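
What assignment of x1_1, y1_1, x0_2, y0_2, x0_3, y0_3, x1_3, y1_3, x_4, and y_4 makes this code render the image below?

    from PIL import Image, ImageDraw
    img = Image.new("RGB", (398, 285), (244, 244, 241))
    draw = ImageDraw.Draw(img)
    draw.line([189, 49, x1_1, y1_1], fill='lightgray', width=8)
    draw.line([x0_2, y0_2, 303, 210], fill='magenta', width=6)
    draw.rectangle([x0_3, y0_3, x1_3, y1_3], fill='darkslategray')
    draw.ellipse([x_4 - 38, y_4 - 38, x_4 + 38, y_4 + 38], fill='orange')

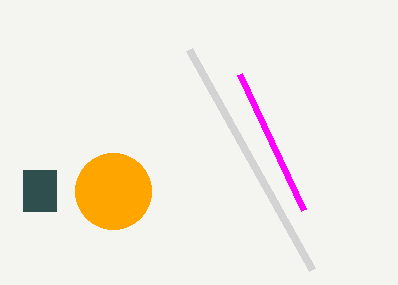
x1_1 = 312, y1_1 = 269, x0_2 = 239, y0_2 = 74, x0_3 = 23, y0_3 = 170, x1_3 = 56, y1_3 = 211, x_4 = 113, y_4 = 191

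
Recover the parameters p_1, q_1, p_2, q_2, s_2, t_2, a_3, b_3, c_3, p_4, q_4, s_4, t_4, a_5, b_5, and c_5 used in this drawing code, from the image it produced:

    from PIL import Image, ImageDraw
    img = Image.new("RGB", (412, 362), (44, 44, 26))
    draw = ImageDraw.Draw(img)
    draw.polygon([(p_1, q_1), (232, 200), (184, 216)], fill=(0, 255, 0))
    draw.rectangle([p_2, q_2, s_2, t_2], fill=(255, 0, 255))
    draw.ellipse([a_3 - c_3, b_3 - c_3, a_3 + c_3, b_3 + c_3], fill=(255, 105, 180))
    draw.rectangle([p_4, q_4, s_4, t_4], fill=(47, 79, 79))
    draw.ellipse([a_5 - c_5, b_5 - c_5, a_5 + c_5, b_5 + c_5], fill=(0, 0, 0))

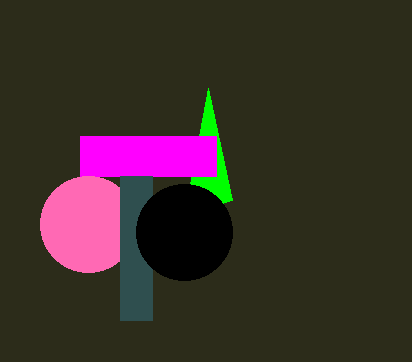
p_1 = 208, q_1 = 88, p_2 = 80, q_2 = 136, s_2 = 216, t_2 = 176, a_3 = 88, b_3 = 224, c_3 = 48, p_4 = 120, q_4 = 176, s_4 = 152, t_4 = 320, a_5 = 184, b_5 = 232, c_5 = 48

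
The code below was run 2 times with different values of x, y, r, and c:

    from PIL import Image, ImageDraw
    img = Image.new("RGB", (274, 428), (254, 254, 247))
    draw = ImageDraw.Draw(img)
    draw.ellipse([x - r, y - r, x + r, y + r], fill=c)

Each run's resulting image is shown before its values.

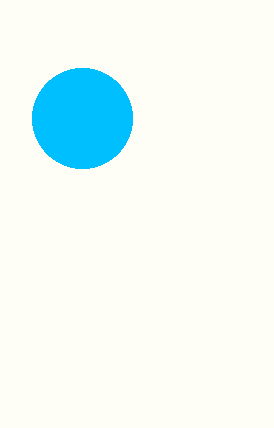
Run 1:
x = 82; y = 118; r = 50; c = 'deepskyblue'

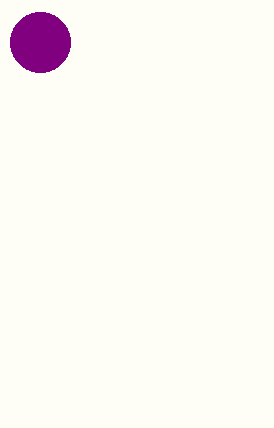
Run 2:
x = 40, y = 42, r = 30, c = 'purple'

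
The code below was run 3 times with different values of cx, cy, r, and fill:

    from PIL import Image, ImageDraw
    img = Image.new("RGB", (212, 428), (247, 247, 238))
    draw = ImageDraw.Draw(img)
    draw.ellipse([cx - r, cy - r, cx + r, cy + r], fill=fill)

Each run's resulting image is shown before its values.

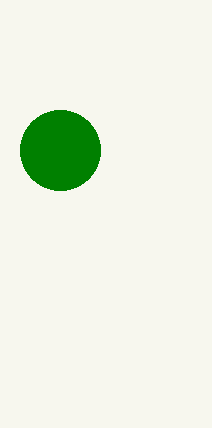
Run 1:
cx = 60; cy = 150; r = 40; fill = 'green'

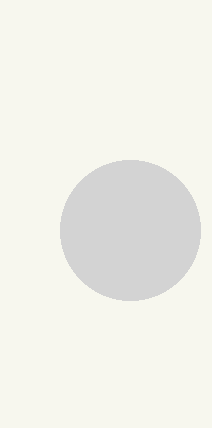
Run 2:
cx = 130
cy = 230
r = 70
fill = 'lightgray'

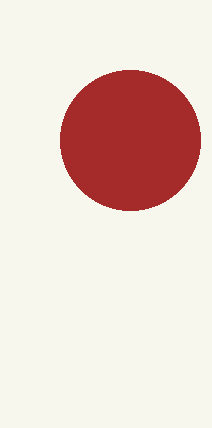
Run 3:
cx = 130; cy = 140; r = 70; fill = 'brown'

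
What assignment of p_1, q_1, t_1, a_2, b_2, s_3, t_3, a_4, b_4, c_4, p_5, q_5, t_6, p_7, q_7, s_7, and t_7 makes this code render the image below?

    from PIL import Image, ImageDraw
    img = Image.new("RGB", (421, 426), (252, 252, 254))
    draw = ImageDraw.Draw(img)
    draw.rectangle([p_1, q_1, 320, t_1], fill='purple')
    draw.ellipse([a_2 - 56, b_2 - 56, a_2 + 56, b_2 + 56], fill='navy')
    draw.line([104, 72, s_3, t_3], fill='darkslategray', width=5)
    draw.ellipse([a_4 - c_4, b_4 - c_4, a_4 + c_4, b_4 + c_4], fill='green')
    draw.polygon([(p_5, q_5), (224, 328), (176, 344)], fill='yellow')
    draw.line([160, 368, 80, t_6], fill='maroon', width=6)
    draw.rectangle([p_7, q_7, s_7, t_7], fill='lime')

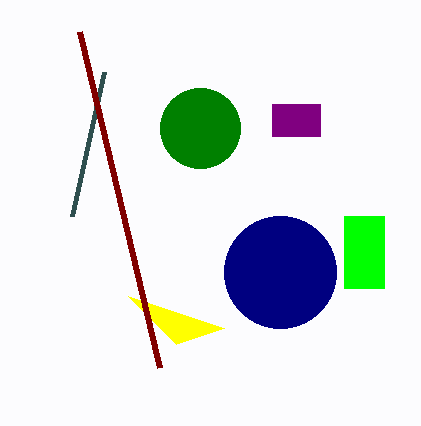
p_1 = 272; q_1 = 104; t_1 = 136; a_2 = 280; b_2 = 272; s_3 = 72; t_3 = 216; a_4 = 200; b_4 = 128; c_4 = 40; p_5 = 128; q_5 = 296; t_6 = 32; p_7 = 344; q_7 = 216; s_7 = 384; t_7 = 288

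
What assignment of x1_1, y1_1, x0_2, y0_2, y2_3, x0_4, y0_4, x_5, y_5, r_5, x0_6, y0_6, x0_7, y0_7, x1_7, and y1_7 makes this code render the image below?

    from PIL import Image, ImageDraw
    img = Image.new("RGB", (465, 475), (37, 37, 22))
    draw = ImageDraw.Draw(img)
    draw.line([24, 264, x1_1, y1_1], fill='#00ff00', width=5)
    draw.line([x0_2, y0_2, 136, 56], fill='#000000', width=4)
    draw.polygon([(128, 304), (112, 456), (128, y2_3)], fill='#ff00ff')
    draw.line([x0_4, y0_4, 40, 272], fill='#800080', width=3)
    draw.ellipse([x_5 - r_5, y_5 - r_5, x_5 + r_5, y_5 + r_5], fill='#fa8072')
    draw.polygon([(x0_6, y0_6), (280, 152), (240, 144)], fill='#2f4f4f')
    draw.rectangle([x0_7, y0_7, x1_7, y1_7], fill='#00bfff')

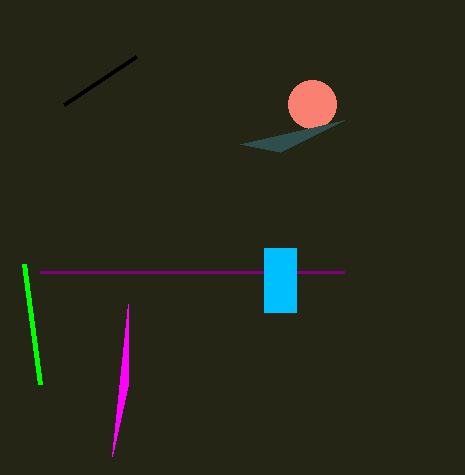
x1_1 = 40; y1_1 = 384; x0_2 = 64; y0_2 = 104; y2_3 = 384; x0_4 = 344; y0_4 = 272; x_5 = 312; y_5 = 104; r_5 = 24; x0_6 = 344; y0_6 = 120; x0_7 = 264; y0_7 = 248; x1_7 = 296; y1_7 = 312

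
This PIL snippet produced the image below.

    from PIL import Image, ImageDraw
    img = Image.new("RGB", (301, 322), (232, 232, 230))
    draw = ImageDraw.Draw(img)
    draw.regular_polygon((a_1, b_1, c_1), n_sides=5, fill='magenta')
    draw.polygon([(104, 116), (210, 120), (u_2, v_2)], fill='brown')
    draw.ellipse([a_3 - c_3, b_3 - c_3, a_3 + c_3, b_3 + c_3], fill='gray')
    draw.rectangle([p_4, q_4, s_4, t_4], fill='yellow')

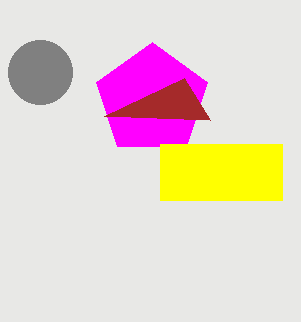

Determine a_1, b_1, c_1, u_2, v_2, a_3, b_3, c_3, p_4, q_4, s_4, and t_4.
a_1 = 152; b_1 = 100; c_1 = 58; u_2 = 184; v_2 = 78; a_3 = 40; b_3 = 72; c_3 = 32; p_4 = 160; q_4 = 144; s_4 = 282; t_4 = 200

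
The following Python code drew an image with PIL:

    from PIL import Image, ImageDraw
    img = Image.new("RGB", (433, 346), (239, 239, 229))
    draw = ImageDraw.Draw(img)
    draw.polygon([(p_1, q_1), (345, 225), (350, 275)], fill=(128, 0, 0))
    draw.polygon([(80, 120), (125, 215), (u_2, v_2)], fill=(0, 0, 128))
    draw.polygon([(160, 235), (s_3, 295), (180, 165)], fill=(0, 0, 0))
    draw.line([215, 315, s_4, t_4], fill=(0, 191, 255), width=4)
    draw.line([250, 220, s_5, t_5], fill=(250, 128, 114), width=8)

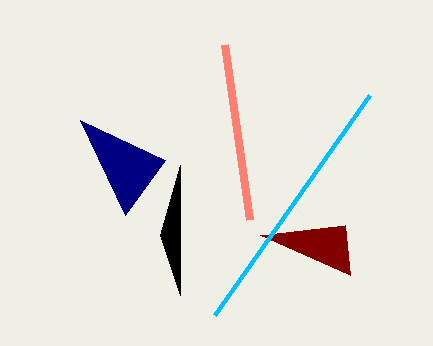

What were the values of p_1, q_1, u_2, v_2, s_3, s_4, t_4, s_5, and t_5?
p_1 = 260, q_1 = 235, u_2 = 165, v_2 = 160, s_3 = 180, s_4 = 370, t_4 = 95, s_5 = 225, t_5 = 45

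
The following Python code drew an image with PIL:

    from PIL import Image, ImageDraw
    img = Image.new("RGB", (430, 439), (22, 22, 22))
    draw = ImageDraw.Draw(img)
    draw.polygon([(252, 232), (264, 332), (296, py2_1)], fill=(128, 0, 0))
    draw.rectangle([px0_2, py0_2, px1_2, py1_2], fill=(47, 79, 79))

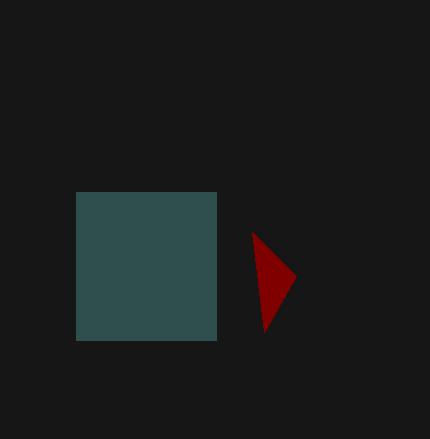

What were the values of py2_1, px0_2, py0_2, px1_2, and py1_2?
py2_1 = 276
px0_2 = 76
py0_2 = 192
px1_2 = 216
py1_2 = 340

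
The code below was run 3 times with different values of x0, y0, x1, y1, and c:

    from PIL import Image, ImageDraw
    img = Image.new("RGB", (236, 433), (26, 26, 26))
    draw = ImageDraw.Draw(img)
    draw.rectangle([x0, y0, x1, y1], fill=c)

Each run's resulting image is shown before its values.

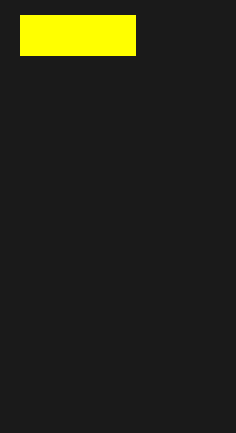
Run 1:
x0 = 20; y0 = 15; x1 = 135; y1 = 55; c = 'yellow'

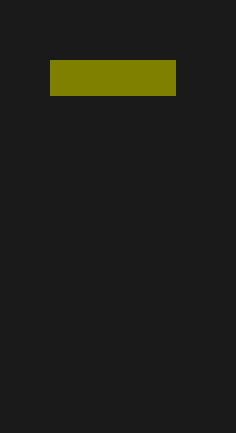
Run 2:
x0 = 50
y0 = 60
x1 = 175
y1 = 95
c = 'olive'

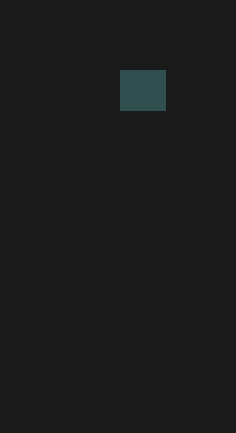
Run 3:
x0 = 120; y0 = 70; x1 = 165; y1 = 110; c = 'darkslategray'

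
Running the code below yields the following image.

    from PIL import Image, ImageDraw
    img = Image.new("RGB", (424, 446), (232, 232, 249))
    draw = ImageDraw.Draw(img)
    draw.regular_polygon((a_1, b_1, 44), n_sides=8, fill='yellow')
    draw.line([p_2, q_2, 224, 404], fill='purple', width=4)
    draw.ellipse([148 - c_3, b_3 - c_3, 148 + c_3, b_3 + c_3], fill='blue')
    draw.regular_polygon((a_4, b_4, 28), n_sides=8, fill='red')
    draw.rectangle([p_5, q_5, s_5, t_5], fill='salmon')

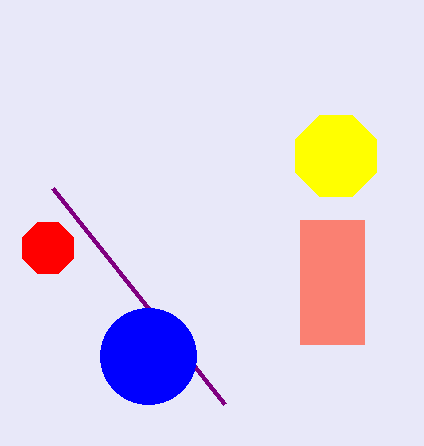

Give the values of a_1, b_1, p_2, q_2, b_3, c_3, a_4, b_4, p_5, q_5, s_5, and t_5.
a_1 = 336
b_1 = 156
p_2 = 52
q_2 = 188
b_3 = 356
c_3 = 48
a_4 = 48
b_4 = 248
p_5 = 300
q_5 = 220
s_5 = 364
t_5 = 344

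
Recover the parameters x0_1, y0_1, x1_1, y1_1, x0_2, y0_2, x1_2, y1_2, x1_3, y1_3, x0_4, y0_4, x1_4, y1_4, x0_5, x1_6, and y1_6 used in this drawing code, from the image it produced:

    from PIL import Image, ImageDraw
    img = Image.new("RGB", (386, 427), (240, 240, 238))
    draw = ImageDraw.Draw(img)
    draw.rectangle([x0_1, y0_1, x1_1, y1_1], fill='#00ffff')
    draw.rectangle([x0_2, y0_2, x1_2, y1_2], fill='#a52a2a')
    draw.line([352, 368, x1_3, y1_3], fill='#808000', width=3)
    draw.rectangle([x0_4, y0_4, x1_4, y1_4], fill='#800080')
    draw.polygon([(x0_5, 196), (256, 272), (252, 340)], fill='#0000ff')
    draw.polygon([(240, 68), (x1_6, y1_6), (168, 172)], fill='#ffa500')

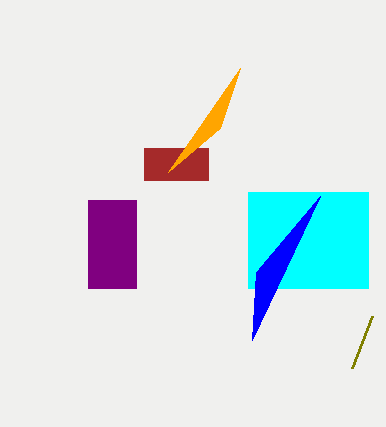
x0_1 = 248; y0_1 = 192; x1_1 = 368; y1_1 = 288; x0_2 = 144; y0_2 = 148; x1_2 = 208; y1_2 = 180; x1_3 = 372; y1_3 = 316; x0_4 = 88; y0_4 = 200; x1_4 = 136; y1_4 = 288; x0_5 = 320; x1_6 = 220; y1_6 = 128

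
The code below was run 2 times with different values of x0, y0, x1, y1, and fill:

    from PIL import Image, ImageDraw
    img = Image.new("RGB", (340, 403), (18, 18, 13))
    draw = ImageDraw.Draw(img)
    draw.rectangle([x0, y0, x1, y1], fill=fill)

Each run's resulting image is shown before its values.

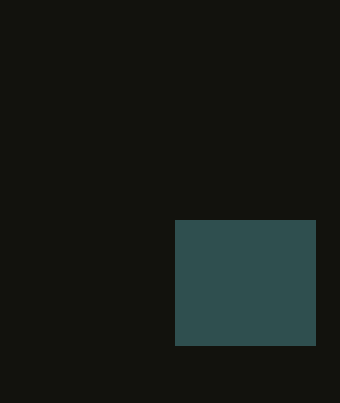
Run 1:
x0 = 175
y0 = 220
x1 = 315
y1 = 345
fill = 'darkslategray'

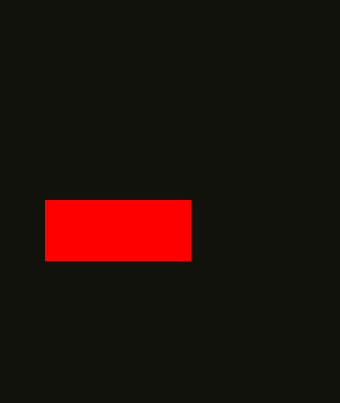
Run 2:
x0 = 45
y0 = 200
x1 = 190
y1 = 260
fill = 'red'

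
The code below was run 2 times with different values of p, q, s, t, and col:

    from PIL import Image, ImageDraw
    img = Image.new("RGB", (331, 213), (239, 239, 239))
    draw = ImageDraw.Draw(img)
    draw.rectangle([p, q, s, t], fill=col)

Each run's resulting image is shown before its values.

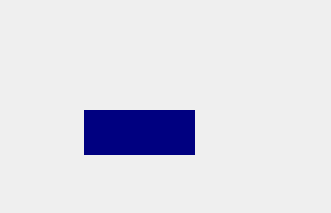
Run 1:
p = 84
q = 110
s = 194
t = 154
col = 'navy'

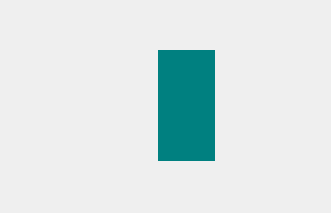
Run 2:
p = 158, q = 50, s = 214, t = 160, col = 'teal'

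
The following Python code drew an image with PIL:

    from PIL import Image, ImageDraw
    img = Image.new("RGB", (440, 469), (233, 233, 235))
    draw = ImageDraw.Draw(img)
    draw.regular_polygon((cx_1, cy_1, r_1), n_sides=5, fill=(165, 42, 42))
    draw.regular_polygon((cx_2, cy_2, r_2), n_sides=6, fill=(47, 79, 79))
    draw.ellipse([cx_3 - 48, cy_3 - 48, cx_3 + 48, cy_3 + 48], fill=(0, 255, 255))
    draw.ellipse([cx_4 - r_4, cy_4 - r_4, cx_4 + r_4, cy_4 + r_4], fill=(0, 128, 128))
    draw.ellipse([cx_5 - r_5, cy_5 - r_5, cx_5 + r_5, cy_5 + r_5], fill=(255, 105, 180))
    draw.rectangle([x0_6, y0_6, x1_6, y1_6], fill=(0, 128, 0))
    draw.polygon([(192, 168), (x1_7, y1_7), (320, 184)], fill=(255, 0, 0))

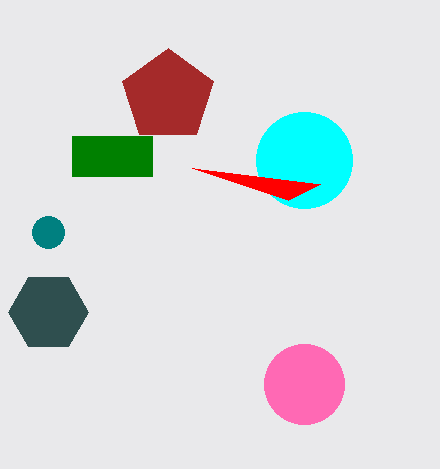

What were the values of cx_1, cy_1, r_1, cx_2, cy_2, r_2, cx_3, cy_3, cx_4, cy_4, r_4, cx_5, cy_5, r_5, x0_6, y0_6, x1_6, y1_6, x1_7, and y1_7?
cx_1 = 168
cy_1 = 96
r_1 = 48
cx_2 = 48
cy_2 = 312
r_2 = 40
cx_3 = 304
cy_3 = 160
cx_4 = 48
cy_4 = 232
r_4 = 16
cx_5 = 304
cy_5 = 384
r_5 = 40
x0_6 = 72
y0_6 = 136
x1_6 = 152
y1_6 = 176
x1_7 = 288
y1_7 = 200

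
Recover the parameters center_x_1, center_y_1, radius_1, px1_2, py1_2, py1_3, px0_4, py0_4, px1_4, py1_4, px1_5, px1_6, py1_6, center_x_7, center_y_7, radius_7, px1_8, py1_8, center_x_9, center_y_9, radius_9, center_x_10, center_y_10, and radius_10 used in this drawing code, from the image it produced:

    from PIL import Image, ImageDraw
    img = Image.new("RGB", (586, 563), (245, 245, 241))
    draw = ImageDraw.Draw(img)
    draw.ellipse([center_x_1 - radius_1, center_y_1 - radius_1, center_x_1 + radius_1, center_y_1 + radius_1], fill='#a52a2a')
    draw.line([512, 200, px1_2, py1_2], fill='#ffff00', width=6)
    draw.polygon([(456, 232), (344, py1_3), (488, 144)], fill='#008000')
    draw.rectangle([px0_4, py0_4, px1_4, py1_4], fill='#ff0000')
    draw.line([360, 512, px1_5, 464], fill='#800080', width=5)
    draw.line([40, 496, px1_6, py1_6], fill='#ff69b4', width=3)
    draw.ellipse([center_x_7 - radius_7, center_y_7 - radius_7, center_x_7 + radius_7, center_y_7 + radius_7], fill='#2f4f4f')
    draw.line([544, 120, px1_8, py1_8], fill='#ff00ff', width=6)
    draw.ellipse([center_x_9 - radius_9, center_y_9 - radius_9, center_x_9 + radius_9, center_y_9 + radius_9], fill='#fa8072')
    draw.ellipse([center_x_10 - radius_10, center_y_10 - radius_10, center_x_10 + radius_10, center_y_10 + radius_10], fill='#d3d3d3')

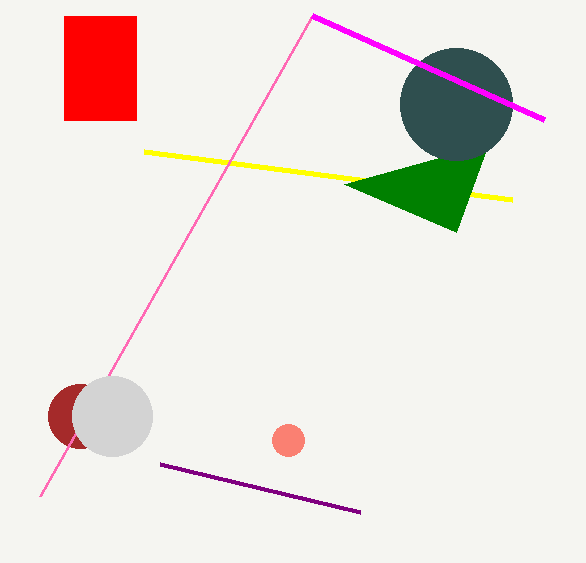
center_x_1 = 80, center_y_1 = 416, radius_1 = 32, px1_2 = 144, py1_2 = 152, py1_3 = 184, px0_4 = 64, py0_4 = 16, px1_4 = 136, py1_4 = 120, px1_5 = 160, px1_6 = 312, py1_6 = 16, center_x_7 = 456, center_y_7 = 104, radius_7 = 56, px1_8 = 312, py1_8 = 16, center_x_9 = 288, center_y_9 = 440, radius_9 = 16, center_x_10 = 112, center_y_10 = 416, radius_10 = 40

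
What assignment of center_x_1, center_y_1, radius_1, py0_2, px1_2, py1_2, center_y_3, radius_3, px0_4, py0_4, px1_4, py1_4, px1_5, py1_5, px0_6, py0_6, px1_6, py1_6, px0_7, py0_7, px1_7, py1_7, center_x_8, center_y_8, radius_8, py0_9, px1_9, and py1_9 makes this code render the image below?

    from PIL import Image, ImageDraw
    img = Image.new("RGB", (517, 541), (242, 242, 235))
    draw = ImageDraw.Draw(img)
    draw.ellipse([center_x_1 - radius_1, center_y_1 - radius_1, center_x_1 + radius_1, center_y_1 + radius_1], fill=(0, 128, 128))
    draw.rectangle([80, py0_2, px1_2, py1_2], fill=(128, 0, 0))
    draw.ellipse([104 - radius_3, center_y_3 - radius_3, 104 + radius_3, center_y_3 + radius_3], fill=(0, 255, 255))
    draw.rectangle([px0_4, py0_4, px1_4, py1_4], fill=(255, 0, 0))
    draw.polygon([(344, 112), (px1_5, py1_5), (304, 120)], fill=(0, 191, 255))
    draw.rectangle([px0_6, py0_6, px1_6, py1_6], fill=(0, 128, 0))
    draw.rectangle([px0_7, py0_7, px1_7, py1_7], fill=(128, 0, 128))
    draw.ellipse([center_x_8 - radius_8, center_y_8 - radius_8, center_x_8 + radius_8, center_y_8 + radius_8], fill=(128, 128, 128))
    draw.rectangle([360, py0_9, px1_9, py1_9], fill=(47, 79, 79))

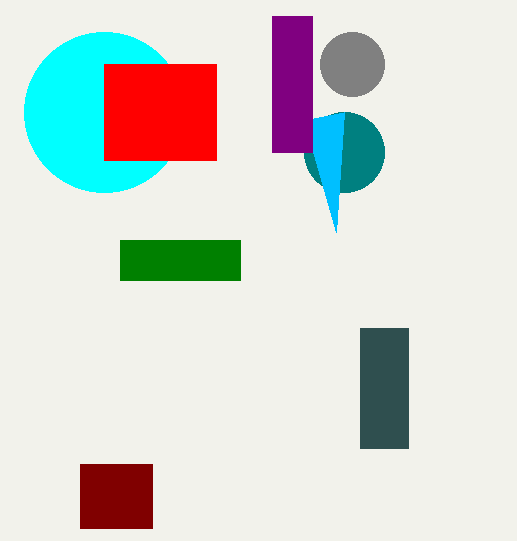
center_x_1 = 344
center_y_1 = 152
radius_1 = 40
py0_2 = 464
px1_2 = 152
py1_2 = 528
center_y_3 = 112
radius_3 = 80
px0_4 = 104
py0_4 = 64
px1_4 = 216
py1_4 = 160
px1_5 = 336
py1_5 = 232
px0_6 = 120
py0_6 = 240
px1_6 = 240
py1_6 = 280
px0_7 = 272
py0_7 = 16
px1_7 = 312
py1_7 = 152
center_x_8 = 352
center_y_8 = 64
radius_8 = 32
py0_9 = 328
px1_9 = 408
py1_9 = 448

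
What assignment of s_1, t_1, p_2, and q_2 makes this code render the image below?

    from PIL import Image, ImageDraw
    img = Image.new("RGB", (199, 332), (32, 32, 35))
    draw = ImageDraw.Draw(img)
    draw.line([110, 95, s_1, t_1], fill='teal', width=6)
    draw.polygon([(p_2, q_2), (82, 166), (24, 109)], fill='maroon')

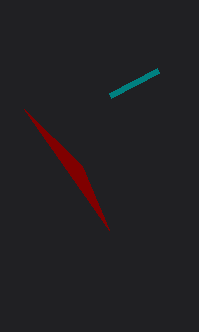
s_1 = 158, t_1 = 70, p_2 = 109, q_2 = 230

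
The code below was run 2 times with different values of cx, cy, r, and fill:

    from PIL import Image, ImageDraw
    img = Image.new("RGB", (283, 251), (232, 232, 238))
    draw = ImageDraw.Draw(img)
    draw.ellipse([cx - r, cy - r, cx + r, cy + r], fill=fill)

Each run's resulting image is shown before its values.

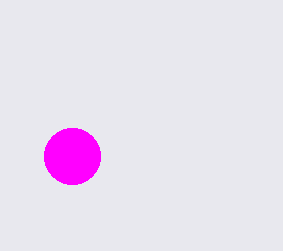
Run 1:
cx = 72, cy = 156, r = 28, fill = 'magenta'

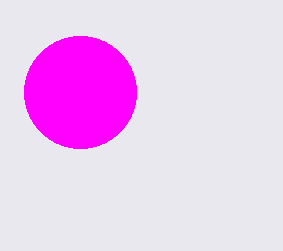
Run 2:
cx = 80, cy = 92, r = 56, fill = 'magenta'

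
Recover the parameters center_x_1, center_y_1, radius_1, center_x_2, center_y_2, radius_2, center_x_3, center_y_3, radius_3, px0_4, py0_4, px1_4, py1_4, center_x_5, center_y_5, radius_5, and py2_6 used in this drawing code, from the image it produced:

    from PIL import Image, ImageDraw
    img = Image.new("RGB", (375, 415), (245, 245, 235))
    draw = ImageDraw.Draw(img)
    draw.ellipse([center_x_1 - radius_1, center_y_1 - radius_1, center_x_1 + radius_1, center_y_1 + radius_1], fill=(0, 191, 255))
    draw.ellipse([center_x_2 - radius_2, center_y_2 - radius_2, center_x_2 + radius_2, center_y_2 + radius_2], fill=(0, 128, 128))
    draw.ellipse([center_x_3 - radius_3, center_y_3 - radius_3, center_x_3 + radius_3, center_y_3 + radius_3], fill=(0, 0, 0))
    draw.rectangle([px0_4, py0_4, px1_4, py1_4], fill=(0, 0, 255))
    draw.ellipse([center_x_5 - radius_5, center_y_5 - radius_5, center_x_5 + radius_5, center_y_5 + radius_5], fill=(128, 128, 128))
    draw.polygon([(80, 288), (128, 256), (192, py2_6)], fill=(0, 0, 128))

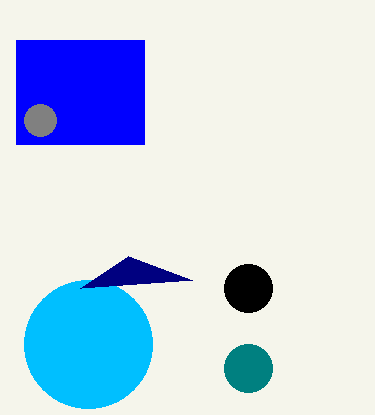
center_x_1 = 88, center_y_1 = 344, radius_1 = 64, center_x_2 = 248, center_y_2 = 368, radius_2 = 24, center_x_3 = 248, center_y_3 = 288, radius_3 = 24, px0_4 = 16, py0_4 = 40, px1_4 = 144, py1_4 = 144, center_x_5 = 40, center_y_5 = 120, radius_5 = 16, py2_6 = 280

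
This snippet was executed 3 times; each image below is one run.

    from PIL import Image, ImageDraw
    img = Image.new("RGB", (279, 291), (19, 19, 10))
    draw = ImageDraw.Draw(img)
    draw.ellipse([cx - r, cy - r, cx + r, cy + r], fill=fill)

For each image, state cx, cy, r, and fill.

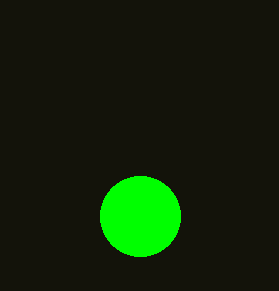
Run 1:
cx = 140, cy = 216, r = 40, fill = 'lime'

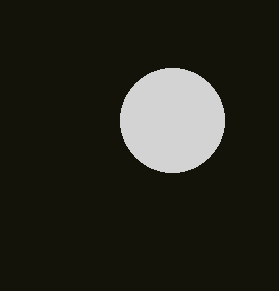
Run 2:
cx = 172; cy = 120; r = 52; fill = 'lightgray'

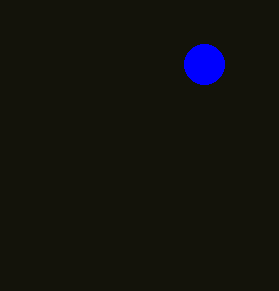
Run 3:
cx = 204, cy = 64, r = 20, fill = 'blue'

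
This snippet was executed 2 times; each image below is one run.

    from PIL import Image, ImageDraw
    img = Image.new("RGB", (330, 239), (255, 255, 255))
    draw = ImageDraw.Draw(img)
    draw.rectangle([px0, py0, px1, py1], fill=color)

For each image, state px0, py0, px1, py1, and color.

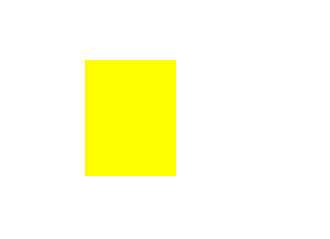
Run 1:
px0 = 85
py0 = 60
px1 = 175
py1 = 175
color = 'yellow'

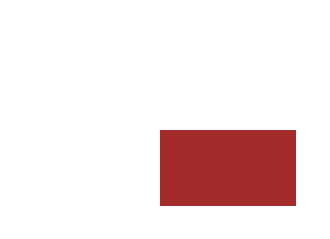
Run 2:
px0 = 160; py0 = 130; px1 = 295; py1 = 205; color = 'brown'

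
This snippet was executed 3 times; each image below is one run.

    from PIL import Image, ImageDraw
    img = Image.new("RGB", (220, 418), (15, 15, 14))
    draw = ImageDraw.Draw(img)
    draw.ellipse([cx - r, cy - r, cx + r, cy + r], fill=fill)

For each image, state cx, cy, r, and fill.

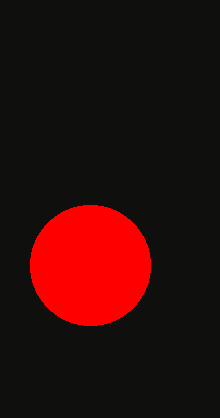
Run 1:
cx = 90, cy = 265, r = 60, fill = 'red'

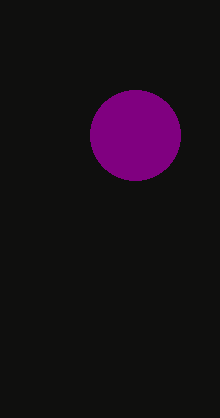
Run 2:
cx = 135
cy = 135
r = 45
fill = 'purple'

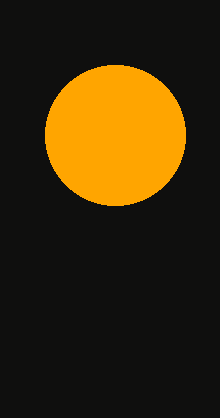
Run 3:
cx = 115; cy = 135; r = 70; fill = 'orange'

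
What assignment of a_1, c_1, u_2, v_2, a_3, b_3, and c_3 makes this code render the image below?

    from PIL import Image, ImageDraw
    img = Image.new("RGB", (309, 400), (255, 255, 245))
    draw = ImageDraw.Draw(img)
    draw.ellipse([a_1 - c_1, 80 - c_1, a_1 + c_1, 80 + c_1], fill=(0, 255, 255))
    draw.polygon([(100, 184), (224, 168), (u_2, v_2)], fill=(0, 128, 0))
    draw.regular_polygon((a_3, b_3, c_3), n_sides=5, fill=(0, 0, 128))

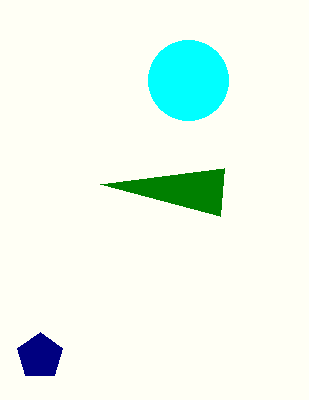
a_1 = 188
c_1 = 40
u_2 = 220
v_2 = 216
a_3 = 40
b_3 = 356
c_3 = 24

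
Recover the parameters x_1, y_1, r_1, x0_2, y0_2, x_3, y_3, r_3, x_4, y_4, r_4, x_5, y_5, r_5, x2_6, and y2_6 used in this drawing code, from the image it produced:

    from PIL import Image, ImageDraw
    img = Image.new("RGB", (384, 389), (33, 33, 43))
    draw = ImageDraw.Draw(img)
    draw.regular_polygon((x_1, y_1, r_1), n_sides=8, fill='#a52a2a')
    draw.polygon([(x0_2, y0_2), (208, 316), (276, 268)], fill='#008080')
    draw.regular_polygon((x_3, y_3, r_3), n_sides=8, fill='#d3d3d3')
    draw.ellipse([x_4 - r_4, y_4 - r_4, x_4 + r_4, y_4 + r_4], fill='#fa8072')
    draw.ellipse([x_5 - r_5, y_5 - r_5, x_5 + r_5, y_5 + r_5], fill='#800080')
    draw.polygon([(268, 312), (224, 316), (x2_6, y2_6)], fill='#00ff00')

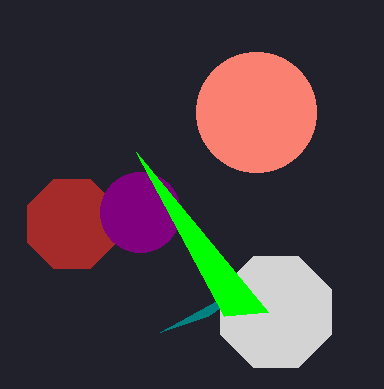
x_1 = 72, y_1 = 224, r_1 = 48, x0_2 = 160, y0_2 = 332, x_3 = 276, y_3 = 312, r_3 = 60, x_4 = 256, y_4 = 112, r_4 = 60, x_5 = 140, y_5 = 212, r_5 = 40, x2_6 = 136, y2_6 = 152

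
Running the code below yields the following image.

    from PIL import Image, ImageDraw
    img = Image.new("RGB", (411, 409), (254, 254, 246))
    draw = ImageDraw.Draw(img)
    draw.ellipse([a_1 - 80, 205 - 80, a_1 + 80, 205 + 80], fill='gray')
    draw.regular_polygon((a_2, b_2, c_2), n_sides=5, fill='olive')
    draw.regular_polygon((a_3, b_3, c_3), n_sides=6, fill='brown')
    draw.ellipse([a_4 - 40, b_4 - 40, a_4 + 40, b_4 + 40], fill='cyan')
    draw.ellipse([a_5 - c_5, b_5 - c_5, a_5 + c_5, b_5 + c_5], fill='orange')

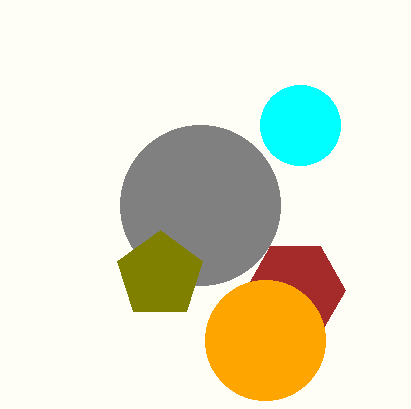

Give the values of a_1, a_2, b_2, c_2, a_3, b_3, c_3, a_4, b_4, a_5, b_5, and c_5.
a_1 = 200
a_2 = 160
b_2 = 275
c_2 = 45
a_3 = 295
b_3 = 290
c_3 = 50
a_4 = 300
b_4 = 125
a_5 = 265
b_5 = 340
c_5 = 60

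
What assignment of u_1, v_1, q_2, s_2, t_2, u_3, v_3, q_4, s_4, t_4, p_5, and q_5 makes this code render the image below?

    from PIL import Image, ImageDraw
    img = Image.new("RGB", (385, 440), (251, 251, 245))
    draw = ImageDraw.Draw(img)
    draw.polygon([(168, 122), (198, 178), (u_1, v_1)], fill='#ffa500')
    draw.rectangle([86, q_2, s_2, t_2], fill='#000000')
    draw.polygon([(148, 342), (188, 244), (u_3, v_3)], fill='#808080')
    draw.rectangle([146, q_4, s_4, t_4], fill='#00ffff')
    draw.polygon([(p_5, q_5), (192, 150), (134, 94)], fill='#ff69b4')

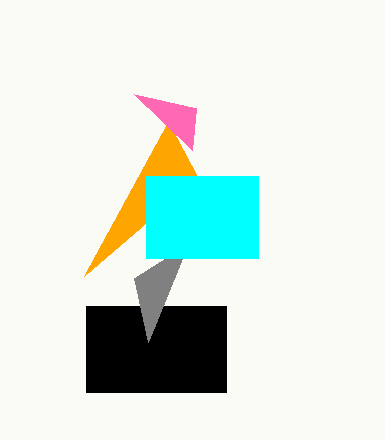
u_1 = 84, v_1 = 276, q_2 = 306, s_2 = 226, t_2 = 392, u_3 = 134, v_3 = 278, q_4 = 176, s_4 = 258, t_4 = 258, p_5 = 196, q_5 = 108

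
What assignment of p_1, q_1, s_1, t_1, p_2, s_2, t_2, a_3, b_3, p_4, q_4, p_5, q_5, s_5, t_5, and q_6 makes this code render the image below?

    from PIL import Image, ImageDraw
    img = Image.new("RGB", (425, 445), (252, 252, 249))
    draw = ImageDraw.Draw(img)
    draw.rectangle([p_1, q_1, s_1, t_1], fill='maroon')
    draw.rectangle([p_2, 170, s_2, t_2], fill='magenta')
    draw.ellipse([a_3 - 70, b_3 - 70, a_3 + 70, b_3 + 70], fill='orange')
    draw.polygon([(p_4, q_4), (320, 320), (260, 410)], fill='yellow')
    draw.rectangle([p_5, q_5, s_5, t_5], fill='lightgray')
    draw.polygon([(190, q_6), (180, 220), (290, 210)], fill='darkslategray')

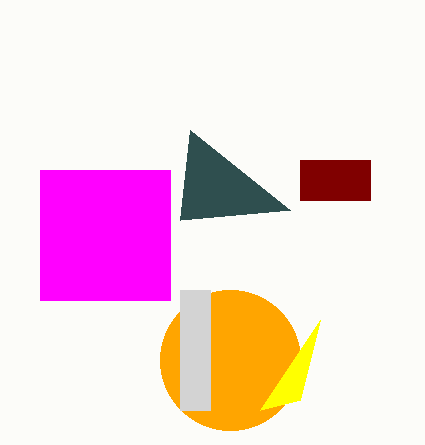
p_1 = 300, q_1 = 160, s_1 = 370, t_1 = 200, p_2 = 40, s_2 = 170, t_2 = 300, a_3 = 230, b_3 = 360, p_4 = 300, q_4 = 400, p_5 = 180, q_5 = 290, s_5 = 210, t_5 = 410, q_6 = 130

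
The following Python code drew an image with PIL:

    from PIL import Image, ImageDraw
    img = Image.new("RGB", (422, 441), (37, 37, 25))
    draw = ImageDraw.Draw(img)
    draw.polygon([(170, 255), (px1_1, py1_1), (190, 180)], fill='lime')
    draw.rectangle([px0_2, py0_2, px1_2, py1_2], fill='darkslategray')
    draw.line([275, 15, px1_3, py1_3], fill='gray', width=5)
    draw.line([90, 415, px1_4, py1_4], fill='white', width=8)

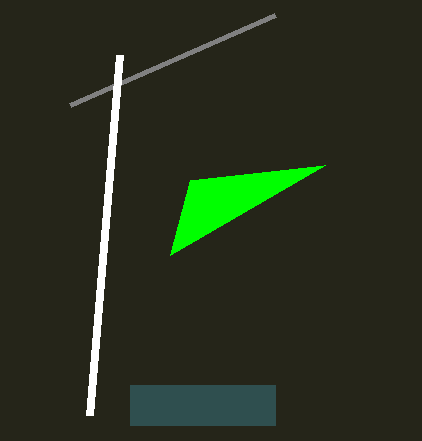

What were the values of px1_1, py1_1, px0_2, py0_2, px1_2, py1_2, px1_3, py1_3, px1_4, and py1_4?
px1_1 = 325
py1_1 = 165
px0_2 = 130
py0_2 = 385
px1_2 = 275
py1_2 = 425
px1_3 = 70
py1_3 = 105
px1_4 = 120
py1_4 = 55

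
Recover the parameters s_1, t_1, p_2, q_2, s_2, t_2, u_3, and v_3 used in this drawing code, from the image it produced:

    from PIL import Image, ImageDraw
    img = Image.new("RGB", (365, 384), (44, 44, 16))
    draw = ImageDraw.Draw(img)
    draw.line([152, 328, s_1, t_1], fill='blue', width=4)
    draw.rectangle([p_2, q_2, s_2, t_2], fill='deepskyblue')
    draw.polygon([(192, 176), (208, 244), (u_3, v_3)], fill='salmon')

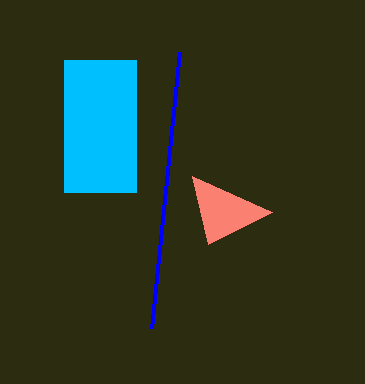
s_1 = 180, t_1 = 52, p_2 = 64, q_2 = 60, s_2 = 136, t_2 = 192, u_3 = 272, v_3 = 212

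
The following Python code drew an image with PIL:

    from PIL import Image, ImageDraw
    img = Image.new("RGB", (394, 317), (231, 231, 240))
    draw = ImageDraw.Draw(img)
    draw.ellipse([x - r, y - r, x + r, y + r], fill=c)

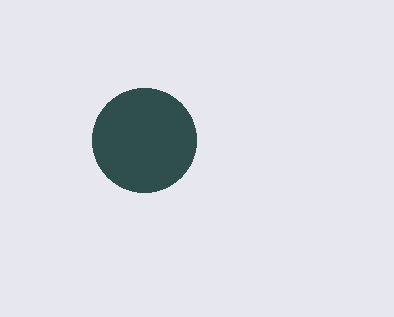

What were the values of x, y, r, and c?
x = 144
y = 140
r = 52
c = 'darkslategray'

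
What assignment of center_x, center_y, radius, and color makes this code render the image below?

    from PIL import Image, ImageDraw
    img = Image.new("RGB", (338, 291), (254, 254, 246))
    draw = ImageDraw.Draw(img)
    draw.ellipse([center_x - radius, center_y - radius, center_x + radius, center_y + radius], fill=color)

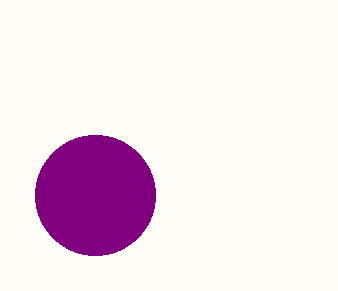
center_x = 95, center_y = 195, radius = 60, color = 'purple'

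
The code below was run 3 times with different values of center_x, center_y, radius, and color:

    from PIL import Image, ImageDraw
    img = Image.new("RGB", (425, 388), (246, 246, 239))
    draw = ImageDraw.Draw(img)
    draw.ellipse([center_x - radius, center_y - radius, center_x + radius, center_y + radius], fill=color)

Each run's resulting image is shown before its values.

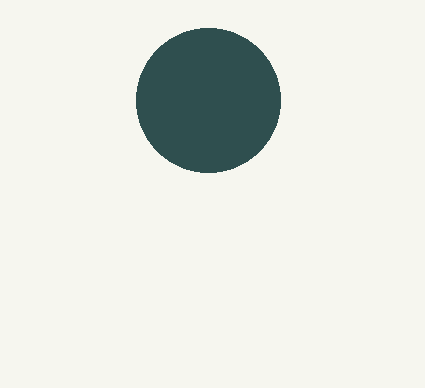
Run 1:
center_x = 208, center_y = 100, radius = 72, color = 'darkslategray'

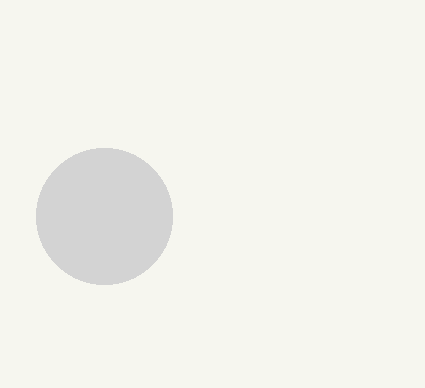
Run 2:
center_x = 104
center_y = 216
radius = 68
color = 'lightgray'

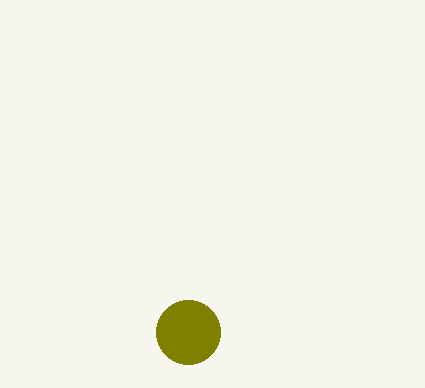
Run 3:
center_x = 188; center_y = 332; radius = 32; color = 'olive'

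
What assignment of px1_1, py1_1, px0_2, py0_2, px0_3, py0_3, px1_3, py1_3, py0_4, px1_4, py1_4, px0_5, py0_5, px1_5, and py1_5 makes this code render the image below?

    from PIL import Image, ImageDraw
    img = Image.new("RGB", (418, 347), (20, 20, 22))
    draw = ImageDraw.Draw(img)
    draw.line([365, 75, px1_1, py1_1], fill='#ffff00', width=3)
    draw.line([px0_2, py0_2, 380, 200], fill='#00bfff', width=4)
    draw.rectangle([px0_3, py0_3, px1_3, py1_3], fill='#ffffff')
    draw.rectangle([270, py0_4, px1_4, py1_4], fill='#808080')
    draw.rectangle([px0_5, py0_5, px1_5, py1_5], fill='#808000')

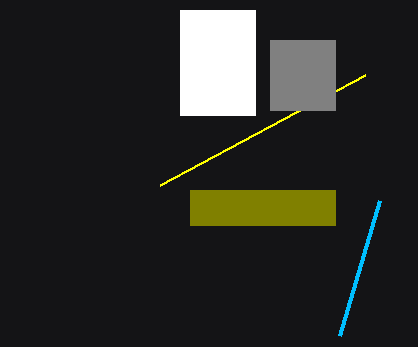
px1_1 = 160, py1_1 = 185, px0_2 = 340, py0_2 = 335, px0_3 = 180, py0_3 = 10, px1_3 = 255, py1_3 = 115, py0_4 = 40, px1_4 = 335, py1_4 = 110, px0_5 = 190, py0_5 = 190, px1_5 = 335, py1_5 = 225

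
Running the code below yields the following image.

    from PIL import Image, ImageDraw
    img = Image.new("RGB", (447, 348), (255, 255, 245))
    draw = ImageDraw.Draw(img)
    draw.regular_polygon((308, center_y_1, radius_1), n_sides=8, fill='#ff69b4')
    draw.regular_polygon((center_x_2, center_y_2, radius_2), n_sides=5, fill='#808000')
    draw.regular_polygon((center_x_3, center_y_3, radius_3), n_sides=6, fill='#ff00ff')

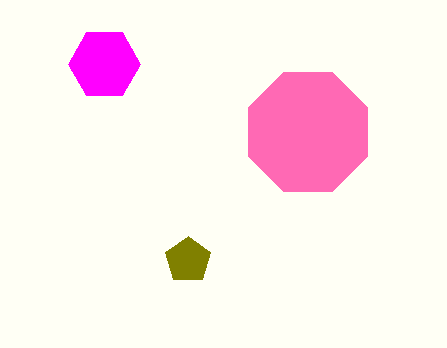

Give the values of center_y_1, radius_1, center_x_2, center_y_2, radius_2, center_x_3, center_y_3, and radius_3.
center_y_1 = 132, radius_1 = 64, center_x_2 = 188, center_y_2 = 260, radius_2 = 24, center_x_3 = 104, center_y_3 = 64, radius_3 = 36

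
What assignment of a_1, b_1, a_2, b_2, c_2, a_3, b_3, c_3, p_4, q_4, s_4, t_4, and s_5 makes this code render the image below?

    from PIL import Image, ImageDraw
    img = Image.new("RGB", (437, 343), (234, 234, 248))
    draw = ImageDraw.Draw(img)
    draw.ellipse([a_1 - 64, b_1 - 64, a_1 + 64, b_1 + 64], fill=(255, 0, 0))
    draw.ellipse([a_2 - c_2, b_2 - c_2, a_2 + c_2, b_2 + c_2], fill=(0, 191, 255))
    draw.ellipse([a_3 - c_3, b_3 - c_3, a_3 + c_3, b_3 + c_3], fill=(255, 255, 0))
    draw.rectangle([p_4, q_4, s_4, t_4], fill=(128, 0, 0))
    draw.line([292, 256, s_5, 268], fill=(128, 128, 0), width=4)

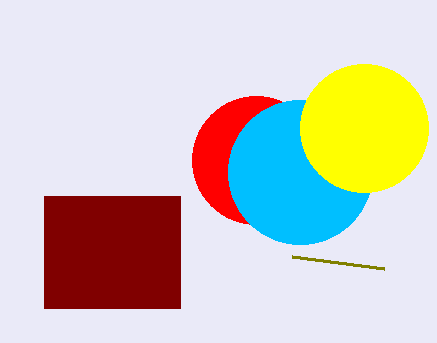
a_1 = 256; b_1 = 160; a_2 = 300; b_2 = 172; c_2 = 72; a_3 = 364; b_3 = 128; c_3 = 64; p_4 = 44; q_4 = 196; s_4 = 180; t_4 = 308; s_5 = 384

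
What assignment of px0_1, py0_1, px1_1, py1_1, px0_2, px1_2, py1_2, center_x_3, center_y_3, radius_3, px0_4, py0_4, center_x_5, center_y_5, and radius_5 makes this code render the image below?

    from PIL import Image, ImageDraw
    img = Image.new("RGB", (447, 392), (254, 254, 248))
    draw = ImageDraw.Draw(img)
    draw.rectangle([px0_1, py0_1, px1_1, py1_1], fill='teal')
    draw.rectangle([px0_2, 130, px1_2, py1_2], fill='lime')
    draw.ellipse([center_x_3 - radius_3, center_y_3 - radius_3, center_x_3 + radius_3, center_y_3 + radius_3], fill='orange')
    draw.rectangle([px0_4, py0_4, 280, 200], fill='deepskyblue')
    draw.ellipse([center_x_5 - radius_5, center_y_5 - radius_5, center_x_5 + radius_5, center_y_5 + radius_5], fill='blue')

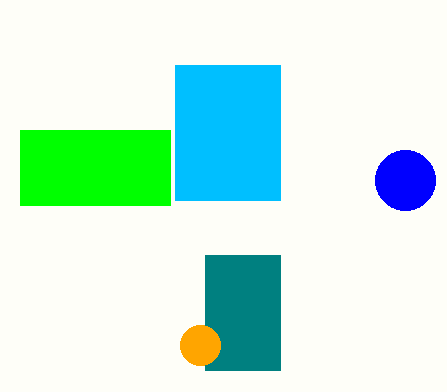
px0_1 = 205
py0_1 = 255
px1_1 = 280
py1_1 = 370
px0_2 = 20
px1_2 = 170
py1_2 = 205
center_x_3 = 200
center_y_3 = 345
radius_3 = 20
px0_4 = 175
py0_4 = 65
center_x_5 = 405
center_y_5 = 180
radius_5 = 30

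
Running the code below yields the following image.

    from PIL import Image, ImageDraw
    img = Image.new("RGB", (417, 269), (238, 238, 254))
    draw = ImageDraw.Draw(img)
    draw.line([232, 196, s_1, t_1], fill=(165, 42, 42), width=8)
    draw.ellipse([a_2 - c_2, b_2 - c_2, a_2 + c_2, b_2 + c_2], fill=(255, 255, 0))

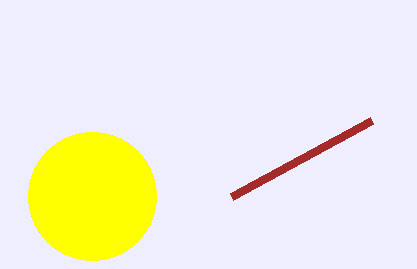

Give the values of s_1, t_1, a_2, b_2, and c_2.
s_1 = 372
t_1 = 120
a_2 = 92
b_2 = 196
c_2 = 64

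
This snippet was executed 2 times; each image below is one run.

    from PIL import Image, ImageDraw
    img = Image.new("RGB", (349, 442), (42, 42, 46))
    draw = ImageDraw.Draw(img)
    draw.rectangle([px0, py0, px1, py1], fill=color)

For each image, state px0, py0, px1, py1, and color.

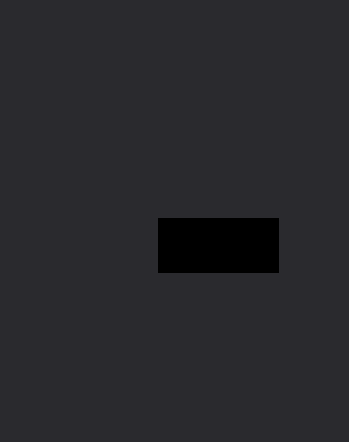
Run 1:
px0 = 158, py0 = 218, px1 = 278, py1 = 272, color = 'black'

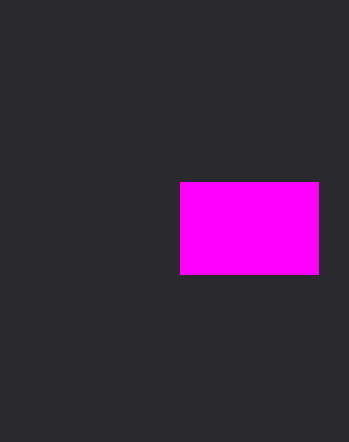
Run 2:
px0 = 180; py0 = 182; px1 = 318; py1 = 274; color = 'magenta'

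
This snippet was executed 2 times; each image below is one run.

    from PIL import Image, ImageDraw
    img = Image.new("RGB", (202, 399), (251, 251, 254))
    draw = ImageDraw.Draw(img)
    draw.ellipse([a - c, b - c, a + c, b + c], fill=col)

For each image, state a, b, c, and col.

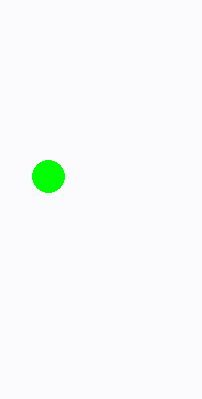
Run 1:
a = 48
b = 176
c = 16
col = 'lime'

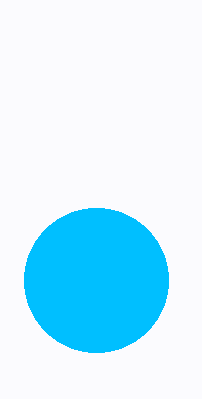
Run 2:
a = 96; b = 280; c = 72; col = 'deepskyblue'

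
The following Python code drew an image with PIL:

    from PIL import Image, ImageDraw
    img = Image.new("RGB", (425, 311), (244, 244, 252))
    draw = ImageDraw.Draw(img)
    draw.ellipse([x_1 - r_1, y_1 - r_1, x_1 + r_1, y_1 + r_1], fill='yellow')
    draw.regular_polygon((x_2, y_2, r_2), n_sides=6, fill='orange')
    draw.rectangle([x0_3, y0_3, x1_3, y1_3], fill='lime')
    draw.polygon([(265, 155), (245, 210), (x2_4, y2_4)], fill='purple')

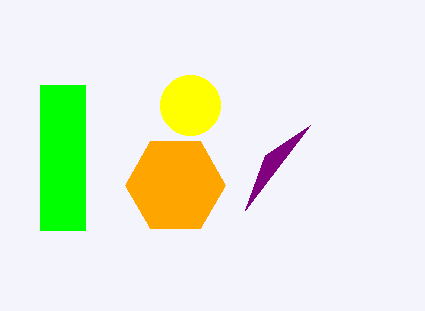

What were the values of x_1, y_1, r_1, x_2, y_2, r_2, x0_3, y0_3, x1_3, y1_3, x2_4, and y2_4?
x_1 = 190, y_1 = 105, r_1 = 30, x_2 = 175, y_2 = 185, r_2 = 50, x0_3 = 40, y0_3 = 85, x1_3 = 85, y1_3 = 230, x2_4 = 310, y2_4 = 125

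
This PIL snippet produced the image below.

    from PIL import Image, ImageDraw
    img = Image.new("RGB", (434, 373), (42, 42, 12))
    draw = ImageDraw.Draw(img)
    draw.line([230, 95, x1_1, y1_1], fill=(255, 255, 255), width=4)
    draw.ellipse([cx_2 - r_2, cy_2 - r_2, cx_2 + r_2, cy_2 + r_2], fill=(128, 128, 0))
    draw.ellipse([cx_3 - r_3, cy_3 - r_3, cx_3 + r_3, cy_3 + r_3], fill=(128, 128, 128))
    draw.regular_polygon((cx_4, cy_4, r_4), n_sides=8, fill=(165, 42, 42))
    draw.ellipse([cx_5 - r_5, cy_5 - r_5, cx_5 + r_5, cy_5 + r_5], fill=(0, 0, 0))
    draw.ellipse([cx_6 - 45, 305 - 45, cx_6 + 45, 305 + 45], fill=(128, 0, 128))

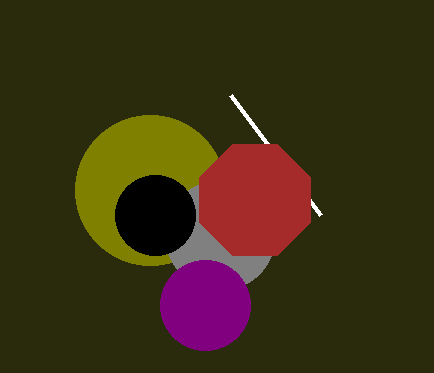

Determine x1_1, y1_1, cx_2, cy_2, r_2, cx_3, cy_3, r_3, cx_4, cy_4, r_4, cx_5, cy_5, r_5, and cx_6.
x1_1 = 320
y1_1 = 215
cx_2 = 150
cy_2 = 190
r_2 = 75
cx_3 = 220
cy_3 = 235
r_3 = 55
cx_4 = 255
cy_4 = 200
r_4 = 60
cx_5 = 155
cy_5 = 215
r_5 = 40
cx_6 = 205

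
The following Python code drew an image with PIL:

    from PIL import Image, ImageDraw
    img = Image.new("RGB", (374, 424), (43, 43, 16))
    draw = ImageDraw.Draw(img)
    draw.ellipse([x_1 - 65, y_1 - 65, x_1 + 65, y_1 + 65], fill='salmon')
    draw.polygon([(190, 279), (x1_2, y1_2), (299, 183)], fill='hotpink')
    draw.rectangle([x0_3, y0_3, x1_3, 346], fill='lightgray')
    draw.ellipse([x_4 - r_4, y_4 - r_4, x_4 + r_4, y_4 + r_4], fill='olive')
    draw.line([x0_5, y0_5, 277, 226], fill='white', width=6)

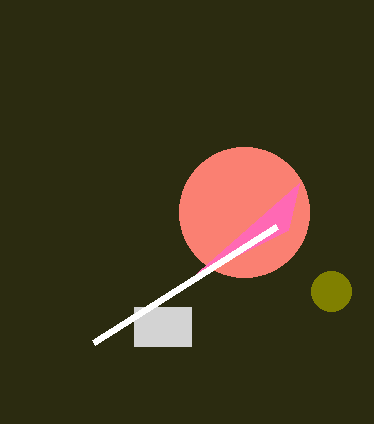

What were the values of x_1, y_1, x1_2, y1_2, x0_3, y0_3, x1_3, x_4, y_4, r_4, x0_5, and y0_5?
x_1 = 244; y_1 = 212; x1_2 = 288; y1_2 = 230; x0_3 = 134; y0_3 = 307; x1_3 = 191; x_4 = 331; y_4 = 291; r_4 = 20; x0_5 = 94; y0_5 = 342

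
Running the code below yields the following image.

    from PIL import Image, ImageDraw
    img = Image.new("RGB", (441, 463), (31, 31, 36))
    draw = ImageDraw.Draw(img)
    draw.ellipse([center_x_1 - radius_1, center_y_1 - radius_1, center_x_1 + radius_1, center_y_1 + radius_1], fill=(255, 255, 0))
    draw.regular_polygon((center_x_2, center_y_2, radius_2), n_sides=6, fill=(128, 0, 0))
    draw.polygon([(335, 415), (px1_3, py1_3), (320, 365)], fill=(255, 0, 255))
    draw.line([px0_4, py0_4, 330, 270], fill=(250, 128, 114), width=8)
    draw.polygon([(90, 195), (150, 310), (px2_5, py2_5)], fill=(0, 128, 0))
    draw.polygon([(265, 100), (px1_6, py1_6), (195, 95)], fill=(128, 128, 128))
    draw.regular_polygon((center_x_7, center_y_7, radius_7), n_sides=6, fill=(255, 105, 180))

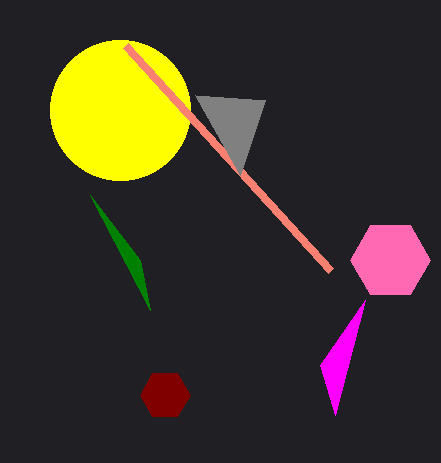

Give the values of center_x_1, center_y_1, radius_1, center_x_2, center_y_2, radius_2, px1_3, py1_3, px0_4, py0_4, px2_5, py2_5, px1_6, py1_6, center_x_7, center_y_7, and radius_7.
center_x_1 = 120, center_y_1 = 110, radius_1 = 70, center_x_2 = 165, center_y_2 = 395, radius_2 = 25, px1_3 = 365, py1_3 = 300, px0_4 = 125, py0_4 = 45, px2_5 = 140, py2_5 = 260, px1_6 = 240, py1_6 = 175, center_x_7 = 390, center_y_7 = 260, radius_7 = 40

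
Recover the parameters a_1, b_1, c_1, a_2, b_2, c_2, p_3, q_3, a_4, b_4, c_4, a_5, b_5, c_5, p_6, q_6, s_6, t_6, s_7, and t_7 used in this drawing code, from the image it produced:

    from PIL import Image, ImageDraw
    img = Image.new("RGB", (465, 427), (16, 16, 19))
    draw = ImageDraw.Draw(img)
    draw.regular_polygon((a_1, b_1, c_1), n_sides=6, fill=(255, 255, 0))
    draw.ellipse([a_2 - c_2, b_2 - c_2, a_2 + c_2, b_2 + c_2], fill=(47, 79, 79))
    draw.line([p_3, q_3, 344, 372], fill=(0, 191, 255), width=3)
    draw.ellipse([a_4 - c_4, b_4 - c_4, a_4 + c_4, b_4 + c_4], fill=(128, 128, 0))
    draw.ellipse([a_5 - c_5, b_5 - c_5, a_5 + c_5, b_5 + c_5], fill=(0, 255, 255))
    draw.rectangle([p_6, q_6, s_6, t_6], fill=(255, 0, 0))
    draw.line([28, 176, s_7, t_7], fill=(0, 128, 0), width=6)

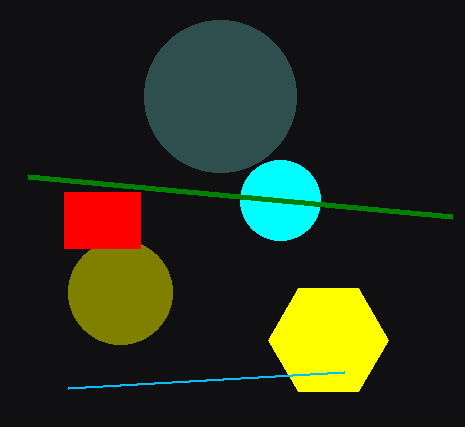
a_1 = 328
b_1 = 340
c_1 = 60
a_2 = 220
b_2 = 96
c_2 = 76
p_3 = 68
q_3 = 388
a_4 = 120
b_4 = 292
c_4 = 52
a_5 = 280
b_5 = 200
c_5 = 40
p_6 = 64
q_6 = 192
s_6 = 140
t_6 = 248
s_7 = 452
t_7 = 216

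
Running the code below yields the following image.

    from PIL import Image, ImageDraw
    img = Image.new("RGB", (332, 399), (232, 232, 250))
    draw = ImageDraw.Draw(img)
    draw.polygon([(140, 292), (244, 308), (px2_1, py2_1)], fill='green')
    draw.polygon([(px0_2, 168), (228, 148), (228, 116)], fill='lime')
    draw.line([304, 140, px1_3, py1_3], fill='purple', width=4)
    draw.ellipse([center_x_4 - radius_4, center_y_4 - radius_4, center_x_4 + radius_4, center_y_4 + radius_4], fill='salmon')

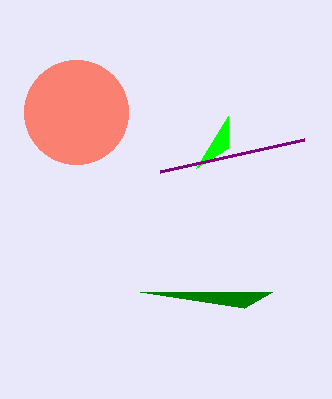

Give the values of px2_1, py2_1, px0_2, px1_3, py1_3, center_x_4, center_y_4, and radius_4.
px2_1 = 272
py2_1 = 292
px0_2 = 196
px1_3 = 160
py1_3 = 172
center_x_4 = 76
center_y_4 = 112
radius_4 = 52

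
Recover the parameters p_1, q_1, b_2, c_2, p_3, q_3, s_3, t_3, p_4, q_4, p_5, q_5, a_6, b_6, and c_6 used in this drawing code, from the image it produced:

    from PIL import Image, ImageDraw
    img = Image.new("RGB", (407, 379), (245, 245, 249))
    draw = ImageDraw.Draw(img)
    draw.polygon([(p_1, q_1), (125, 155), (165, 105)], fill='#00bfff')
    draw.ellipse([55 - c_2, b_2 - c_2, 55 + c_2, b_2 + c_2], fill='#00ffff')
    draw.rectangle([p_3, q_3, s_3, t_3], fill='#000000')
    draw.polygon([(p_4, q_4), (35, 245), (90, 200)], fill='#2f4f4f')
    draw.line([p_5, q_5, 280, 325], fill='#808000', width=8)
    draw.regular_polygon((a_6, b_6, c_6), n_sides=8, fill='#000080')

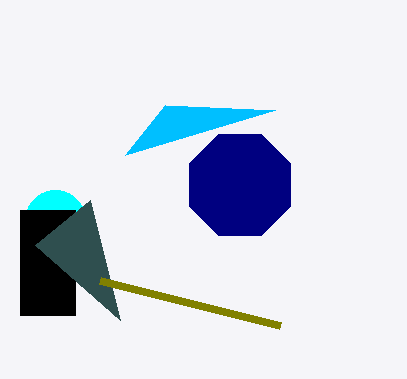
p_1 = 275; q_1 = 110; b_2 = 220; c_2 = 30; p_3 = 20; q_3 = 210; s_3 = 75; t_3 = 315; p_4 = 120; q_4 = 320; p_5 = 100; q_5 = 280; a_6 = 240; b_6 = 185; c_6 = 55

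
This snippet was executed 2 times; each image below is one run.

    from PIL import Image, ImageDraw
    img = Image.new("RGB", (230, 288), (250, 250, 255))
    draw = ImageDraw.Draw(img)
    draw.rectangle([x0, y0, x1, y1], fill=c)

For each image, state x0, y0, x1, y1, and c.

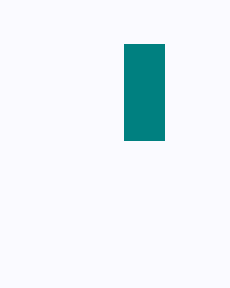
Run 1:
x0 = 124, y0 = 44, x1 = 164, y1 = 140, c = 'teal'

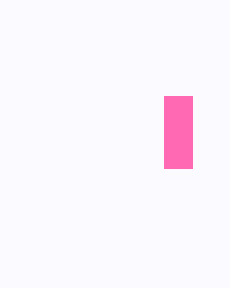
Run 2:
x0 = 164
y0 = 96
x1 = 192
y1 = 168
c = 'hotpink'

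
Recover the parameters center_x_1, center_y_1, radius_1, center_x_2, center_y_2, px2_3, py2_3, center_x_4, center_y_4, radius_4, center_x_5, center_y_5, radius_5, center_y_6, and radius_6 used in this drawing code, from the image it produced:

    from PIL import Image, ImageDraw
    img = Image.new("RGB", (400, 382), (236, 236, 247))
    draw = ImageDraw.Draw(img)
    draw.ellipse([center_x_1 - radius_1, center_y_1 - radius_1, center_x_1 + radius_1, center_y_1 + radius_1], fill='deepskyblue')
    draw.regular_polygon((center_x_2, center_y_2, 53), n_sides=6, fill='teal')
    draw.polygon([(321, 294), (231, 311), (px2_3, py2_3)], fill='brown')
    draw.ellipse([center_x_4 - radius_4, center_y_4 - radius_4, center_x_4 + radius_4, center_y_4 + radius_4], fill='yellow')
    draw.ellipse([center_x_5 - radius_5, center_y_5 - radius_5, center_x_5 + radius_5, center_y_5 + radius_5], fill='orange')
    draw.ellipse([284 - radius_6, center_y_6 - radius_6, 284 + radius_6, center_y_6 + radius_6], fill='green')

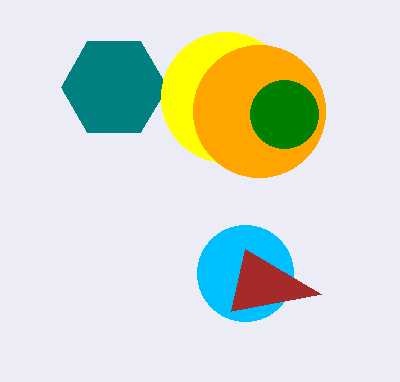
center_x_1 = 245; center_y_1 = 273; radius_1 = 48; center_x_2 = 114; center_y_2 = 87; px2_3 = 245; py2_3 = 249; center_x_4 = 226; center_y_4 = 97; radius_4 = 65; center_x_5 = 259; center_y_5 = 111; radius_5 = 66; center_y_6 = 114; radius_6 = 34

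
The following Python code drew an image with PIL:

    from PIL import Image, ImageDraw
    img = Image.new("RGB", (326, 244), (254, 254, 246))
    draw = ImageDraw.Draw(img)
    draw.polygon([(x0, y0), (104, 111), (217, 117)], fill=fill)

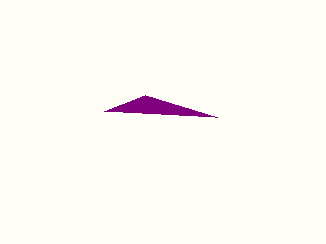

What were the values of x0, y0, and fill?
x0 = 145; y0 = 95; fill = 'purple'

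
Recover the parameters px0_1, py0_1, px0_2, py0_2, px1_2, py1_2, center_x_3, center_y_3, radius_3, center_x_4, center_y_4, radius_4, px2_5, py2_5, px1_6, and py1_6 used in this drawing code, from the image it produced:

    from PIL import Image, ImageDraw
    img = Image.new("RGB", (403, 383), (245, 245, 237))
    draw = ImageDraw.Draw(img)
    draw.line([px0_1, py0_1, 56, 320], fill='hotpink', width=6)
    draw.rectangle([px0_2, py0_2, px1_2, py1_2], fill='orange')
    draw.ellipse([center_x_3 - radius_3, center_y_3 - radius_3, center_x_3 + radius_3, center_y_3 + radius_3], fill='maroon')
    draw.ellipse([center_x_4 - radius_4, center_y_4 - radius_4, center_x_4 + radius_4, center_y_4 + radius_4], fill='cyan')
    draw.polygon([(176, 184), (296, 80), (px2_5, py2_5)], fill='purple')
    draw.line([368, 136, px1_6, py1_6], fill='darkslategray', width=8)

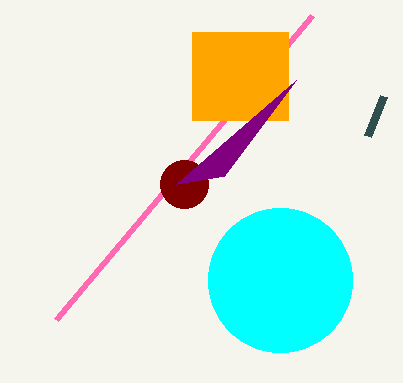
px0_1 = 312, py0_1 = 16, px0_2 = 192, py0_2 = 32, px1_2 = 288, py1_2 = 120, center_x_3 = 184, center_y_3 = 184, radius_3 = 24, center_x_4 = 280, center_y_4 = 280, radius_4 = 72, px2_5 = 224, py2_5 = 176, px1_6 = 384, py1_6 = 96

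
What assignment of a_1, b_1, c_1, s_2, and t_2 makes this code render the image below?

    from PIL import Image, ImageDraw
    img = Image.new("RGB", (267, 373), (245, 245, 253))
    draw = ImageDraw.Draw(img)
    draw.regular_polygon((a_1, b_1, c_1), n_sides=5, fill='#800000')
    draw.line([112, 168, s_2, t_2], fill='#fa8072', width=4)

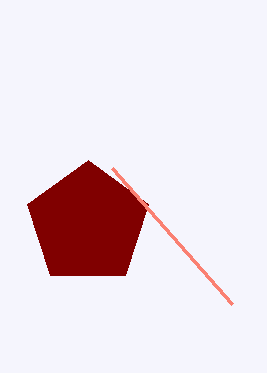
a_1 = 88
b_1 = 224
c_1 = 64
s_2 = 232
t_2 = 304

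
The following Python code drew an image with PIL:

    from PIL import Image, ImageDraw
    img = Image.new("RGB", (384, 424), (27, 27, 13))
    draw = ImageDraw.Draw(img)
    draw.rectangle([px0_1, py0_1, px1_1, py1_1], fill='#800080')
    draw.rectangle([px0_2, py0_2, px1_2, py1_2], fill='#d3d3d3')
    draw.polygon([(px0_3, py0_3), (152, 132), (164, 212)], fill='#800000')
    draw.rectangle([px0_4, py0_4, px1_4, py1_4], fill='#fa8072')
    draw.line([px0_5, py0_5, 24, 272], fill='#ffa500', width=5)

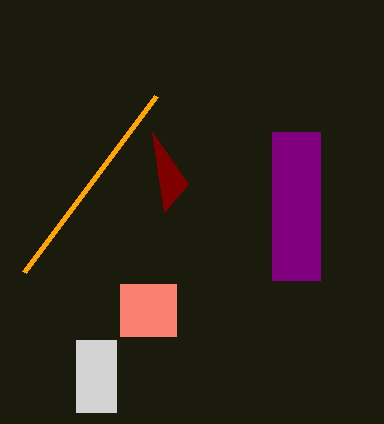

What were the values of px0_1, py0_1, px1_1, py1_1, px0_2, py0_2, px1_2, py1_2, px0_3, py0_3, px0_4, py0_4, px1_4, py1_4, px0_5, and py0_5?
px0_1 = 272
py0_1 = 132
px1_1 = 320
py1_1 = 280
px0_2 = 76
py0_2 = 340
px1_2 = 116
py1_2 = 412
px0_3 = 188
py0_3 = 184
px0_4 = 120
py0_4 = 284
px1_4 = 176
py1_4 = 336
px0_5 = 156
py0_5 = 96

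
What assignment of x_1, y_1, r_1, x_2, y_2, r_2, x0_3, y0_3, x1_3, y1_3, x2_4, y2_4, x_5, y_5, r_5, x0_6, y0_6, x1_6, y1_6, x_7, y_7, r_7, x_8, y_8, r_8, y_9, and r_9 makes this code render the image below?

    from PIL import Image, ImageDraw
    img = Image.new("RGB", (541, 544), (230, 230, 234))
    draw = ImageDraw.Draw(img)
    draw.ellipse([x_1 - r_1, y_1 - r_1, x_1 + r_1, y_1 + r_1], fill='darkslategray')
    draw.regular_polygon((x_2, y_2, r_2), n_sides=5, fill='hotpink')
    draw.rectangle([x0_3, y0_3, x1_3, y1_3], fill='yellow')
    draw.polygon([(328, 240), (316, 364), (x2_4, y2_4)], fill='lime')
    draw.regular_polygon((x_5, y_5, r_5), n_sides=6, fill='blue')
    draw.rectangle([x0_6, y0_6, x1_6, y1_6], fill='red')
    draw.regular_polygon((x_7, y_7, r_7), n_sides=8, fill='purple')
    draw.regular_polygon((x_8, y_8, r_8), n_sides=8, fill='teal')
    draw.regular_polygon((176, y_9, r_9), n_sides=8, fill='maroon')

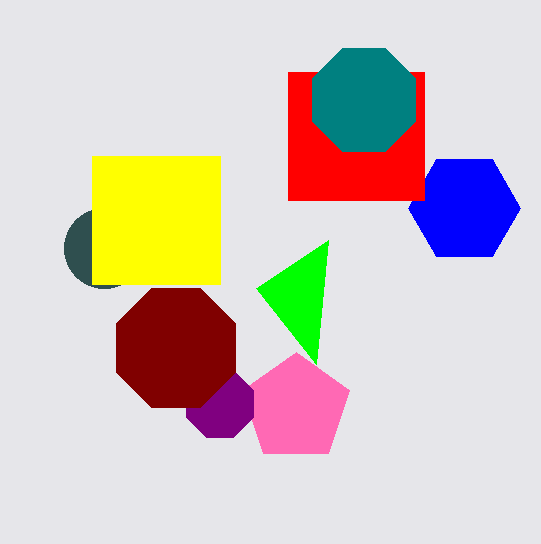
x_1 = 104, y_1 = 248, r_1 = 40, x_2 = 296, y_2 = 408, r_2 = 56, x0_3 = 92, y0_3 = 156, x1_3 = 220, y1_3 = 284, x2_4 = 256, y2_4 = 288, x_5 = 464, y_5 = 208, r_5 = 56, x0_6 = 288, y0_6 = 72, x1_6 = 424, y1_6 = 200, x_7 = 220, y_7 = 404, r_7 = 36, x_8 = 364, y_8 = 100, r_8 = 56, y_9 = 348, r_9 = 64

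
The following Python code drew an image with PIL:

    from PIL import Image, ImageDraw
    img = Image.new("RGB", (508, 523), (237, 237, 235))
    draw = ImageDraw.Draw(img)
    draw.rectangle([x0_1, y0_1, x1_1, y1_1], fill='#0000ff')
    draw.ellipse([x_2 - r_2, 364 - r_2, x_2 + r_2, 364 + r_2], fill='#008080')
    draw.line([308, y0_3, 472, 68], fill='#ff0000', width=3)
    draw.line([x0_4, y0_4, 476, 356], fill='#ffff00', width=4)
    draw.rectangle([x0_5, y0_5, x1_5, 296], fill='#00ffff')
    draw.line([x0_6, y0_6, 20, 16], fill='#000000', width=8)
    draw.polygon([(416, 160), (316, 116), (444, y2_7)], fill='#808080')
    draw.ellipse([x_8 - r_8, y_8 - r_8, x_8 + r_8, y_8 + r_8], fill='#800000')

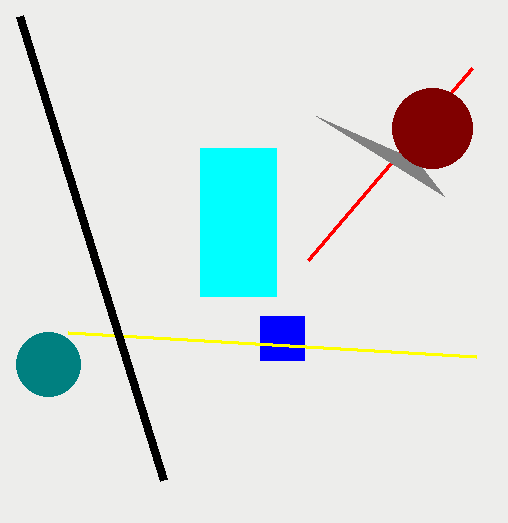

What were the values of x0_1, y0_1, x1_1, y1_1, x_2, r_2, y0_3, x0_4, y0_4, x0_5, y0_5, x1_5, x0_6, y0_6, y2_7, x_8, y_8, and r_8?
x0_1 = 260
y0_1 = 316
x1_1 = 304
y1_1 = 360
x_2 = 48
r_2 = 32
y0_3 = 260
x0_4 = 68
y0_4 = 332
x0_5 = 200
y0_5 = 148
x1_5 = 276
x0_6 = 164
y0_6 = 480
y2_7 = 196
x_8 = 432
y_8 = 128
r_8 = 40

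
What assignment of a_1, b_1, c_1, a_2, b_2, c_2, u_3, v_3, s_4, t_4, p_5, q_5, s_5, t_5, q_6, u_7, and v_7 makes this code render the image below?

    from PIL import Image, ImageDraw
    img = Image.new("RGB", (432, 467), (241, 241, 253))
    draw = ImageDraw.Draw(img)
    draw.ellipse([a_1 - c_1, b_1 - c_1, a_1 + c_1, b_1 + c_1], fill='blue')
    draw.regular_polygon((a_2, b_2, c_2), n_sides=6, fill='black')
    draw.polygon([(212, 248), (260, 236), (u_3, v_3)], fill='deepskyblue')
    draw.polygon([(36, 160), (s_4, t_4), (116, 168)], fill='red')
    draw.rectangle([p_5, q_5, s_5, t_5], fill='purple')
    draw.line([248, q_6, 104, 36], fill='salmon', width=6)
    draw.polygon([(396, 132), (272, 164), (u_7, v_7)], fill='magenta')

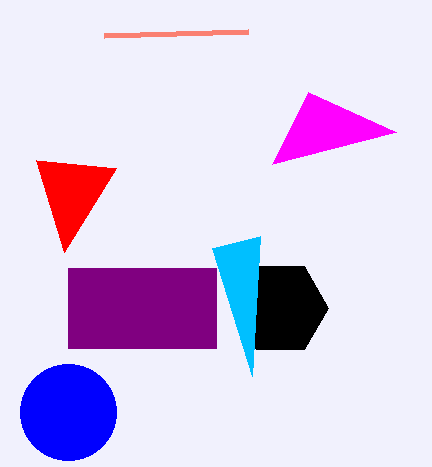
a_1 = 68; b_1 = 412; c_1 = 48; a_2 = 280; b_2 = 308; c_2 = 48; u_3 = 252; v_3 = 376; s_4 = 64; t_4 = 252; p_5 = 68; q_5 = 268; s_5 = 216; t_5 = 348; q_6 = 32; u_7 = 308; v_7 = 92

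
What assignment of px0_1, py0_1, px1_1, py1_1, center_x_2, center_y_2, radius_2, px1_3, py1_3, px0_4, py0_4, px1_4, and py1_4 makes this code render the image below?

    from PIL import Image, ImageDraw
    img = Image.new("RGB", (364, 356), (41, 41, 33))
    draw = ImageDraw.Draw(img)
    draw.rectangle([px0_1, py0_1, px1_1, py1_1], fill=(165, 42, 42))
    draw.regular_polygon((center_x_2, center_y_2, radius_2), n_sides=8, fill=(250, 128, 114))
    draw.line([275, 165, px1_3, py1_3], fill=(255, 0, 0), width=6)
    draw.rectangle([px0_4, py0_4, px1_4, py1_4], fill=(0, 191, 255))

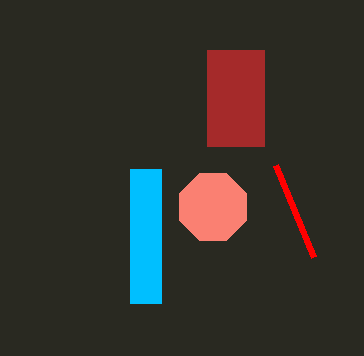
px0_1 = 207, py0_1 = 50, px1_1 = 264, py1_1 = 146, center_x_2 = 213, center_y_2 = 207, radius_2 = 36, px1_3 = 313, py1_3 = 257, px0_4 = 130, py0_4 = 169, px1_4 = 161, py1_4 = 303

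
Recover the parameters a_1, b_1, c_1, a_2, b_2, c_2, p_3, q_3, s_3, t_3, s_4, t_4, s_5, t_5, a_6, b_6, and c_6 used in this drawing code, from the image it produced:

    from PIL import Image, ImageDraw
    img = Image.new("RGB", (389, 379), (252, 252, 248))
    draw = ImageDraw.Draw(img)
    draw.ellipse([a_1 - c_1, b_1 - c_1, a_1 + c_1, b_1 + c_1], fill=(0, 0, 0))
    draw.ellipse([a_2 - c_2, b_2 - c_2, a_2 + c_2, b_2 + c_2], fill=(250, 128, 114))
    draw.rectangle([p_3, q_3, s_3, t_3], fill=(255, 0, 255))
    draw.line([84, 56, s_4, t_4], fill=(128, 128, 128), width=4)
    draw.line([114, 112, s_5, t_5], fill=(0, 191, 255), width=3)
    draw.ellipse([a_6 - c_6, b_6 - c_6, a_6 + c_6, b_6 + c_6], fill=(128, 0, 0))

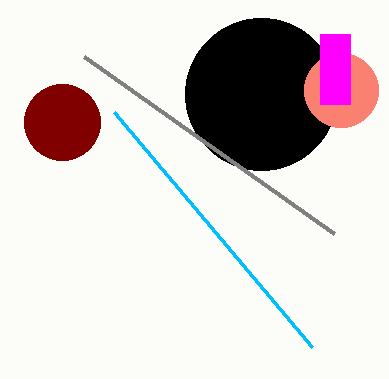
a_1 = 261; b_1 = 94; c_1 = 76; a_2 = 341; b_2 = 90; c_2 = 37; p_3 = 320; q_3 = 34; s_3 = 350; t_3 = 104; s_4 = 334; t_4 = 233; s_5 = 312; t_5 = 347; a_6 = 62; b_6 = 122; c_6 = 38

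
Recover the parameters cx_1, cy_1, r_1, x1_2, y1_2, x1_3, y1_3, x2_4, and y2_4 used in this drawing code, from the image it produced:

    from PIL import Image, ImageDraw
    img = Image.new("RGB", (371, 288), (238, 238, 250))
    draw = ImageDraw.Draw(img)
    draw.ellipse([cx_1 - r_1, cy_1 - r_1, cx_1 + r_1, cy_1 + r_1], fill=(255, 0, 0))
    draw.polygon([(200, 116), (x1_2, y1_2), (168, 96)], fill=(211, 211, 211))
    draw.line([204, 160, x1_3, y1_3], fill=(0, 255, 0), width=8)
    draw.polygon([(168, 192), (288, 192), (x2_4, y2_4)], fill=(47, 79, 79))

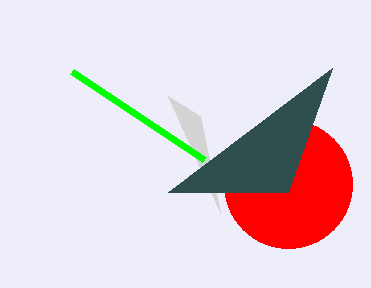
cx_1 = 288; cy_1 = 184; r_1 = 64; x1_2 = 220; y1_2 = 212; x1_3 = 72; y1_3 = 72; x2_4 = 332; y2_4 = 68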